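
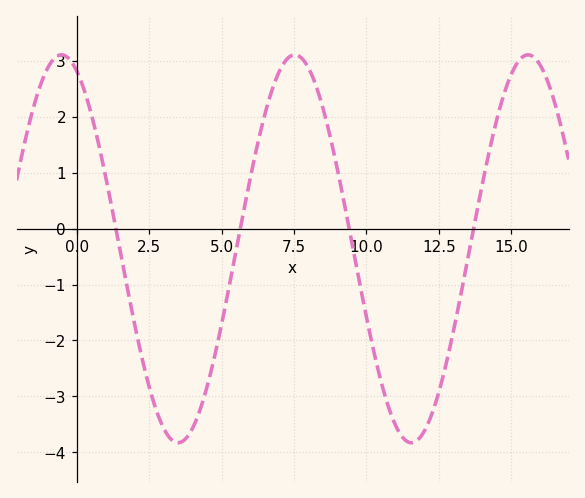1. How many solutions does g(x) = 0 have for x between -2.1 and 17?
4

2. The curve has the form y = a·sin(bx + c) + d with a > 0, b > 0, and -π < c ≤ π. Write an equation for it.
y = 3.47sin(0.78x + 2) - 0.36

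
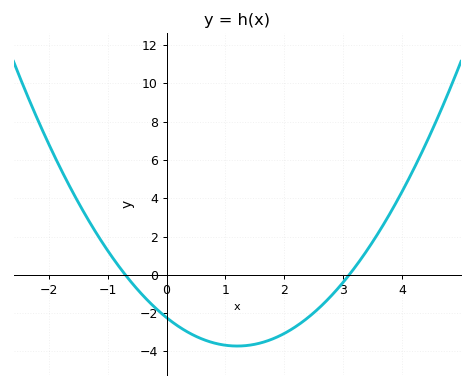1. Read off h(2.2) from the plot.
-2.6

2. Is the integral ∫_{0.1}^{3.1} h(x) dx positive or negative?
negative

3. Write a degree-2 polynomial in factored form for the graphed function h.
y = 1.03(x + 0.7)(x - 3.1)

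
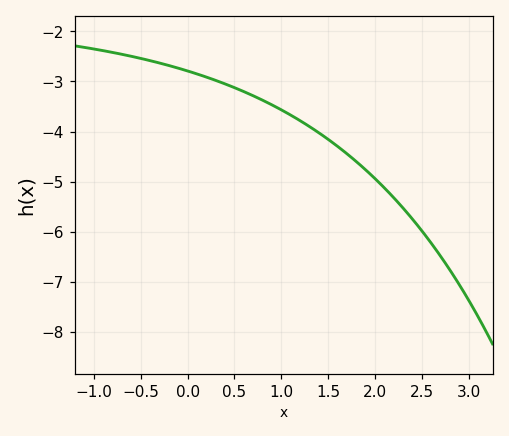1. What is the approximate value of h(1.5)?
-4.2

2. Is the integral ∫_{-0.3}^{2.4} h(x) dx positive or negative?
negative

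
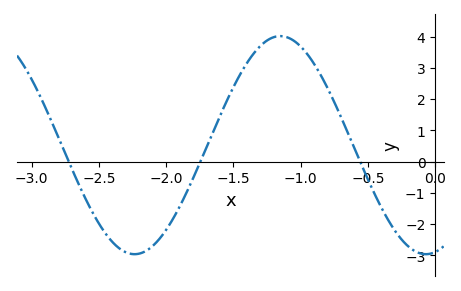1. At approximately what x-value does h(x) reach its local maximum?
-1.15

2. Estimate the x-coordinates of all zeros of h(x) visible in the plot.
-2.7, -1.75, -0.55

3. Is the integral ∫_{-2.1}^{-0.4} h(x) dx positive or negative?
positive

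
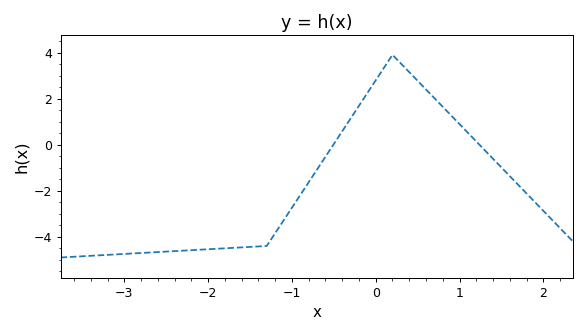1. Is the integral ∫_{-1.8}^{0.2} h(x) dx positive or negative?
negative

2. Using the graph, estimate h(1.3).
-0.24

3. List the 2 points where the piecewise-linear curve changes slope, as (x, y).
(-1.3, -4.4); (0.2, 3.9)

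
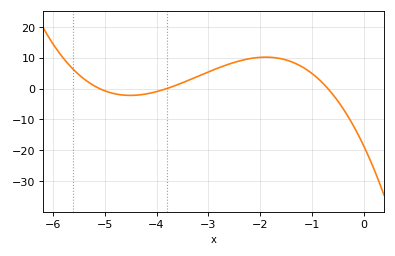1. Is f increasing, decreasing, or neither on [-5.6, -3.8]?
neither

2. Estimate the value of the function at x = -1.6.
9.63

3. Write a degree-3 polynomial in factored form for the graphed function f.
y = -1.39(x + 5.1)(x + 3.8)(x + 0.7)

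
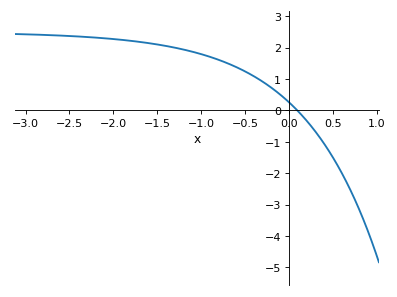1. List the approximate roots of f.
0.1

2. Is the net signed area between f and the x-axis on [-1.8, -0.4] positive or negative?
positive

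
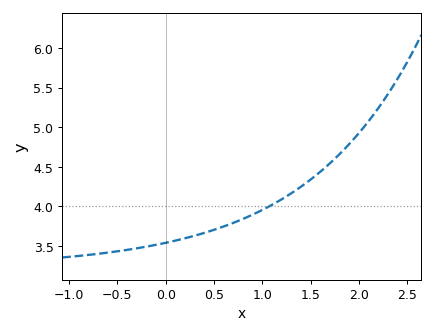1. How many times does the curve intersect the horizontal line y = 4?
1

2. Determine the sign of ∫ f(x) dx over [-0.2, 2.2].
positive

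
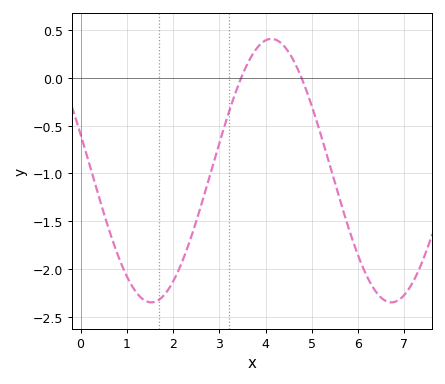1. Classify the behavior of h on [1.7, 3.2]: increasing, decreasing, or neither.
increasing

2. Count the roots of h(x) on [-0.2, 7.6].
2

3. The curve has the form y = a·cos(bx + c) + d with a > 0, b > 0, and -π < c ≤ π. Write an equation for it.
y = 1.38cos(1.2x + 1.3) - 0.97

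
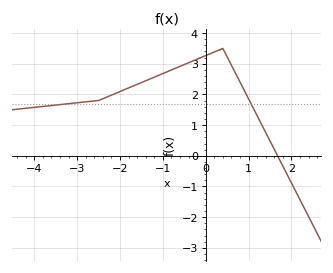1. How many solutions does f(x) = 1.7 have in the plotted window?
2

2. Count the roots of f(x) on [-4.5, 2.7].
1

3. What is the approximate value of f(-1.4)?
2.4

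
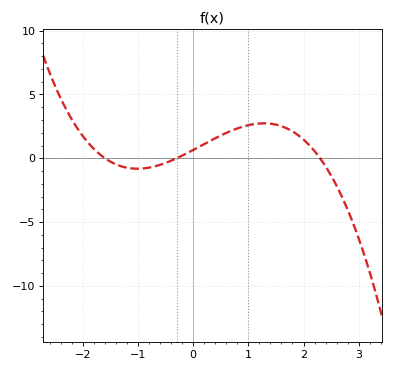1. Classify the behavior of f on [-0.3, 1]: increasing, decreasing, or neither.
increasing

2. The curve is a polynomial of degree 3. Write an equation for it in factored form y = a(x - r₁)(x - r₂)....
y = -0.59(x + 1.6)(x + 0.3)(x - 2.3)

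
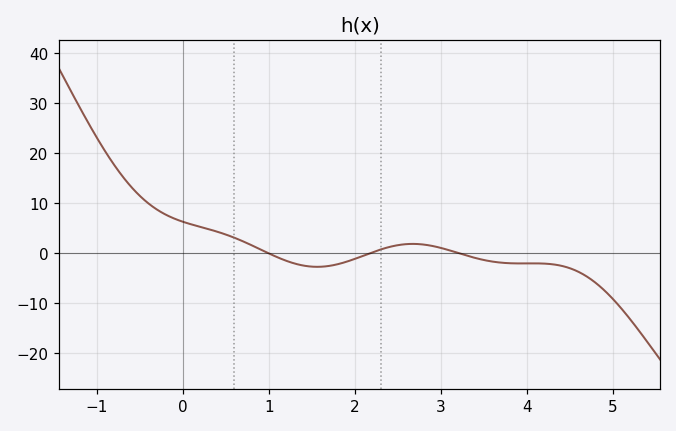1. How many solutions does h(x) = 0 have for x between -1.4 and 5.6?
3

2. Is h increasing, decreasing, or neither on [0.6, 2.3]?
neither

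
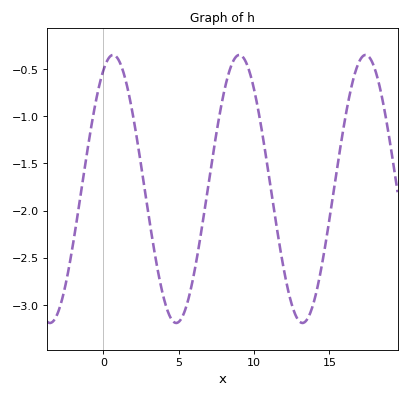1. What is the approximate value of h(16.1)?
-0.968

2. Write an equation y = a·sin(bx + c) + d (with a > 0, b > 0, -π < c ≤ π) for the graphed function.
y = 1.42sin(0.75x + 1.09) - 1.77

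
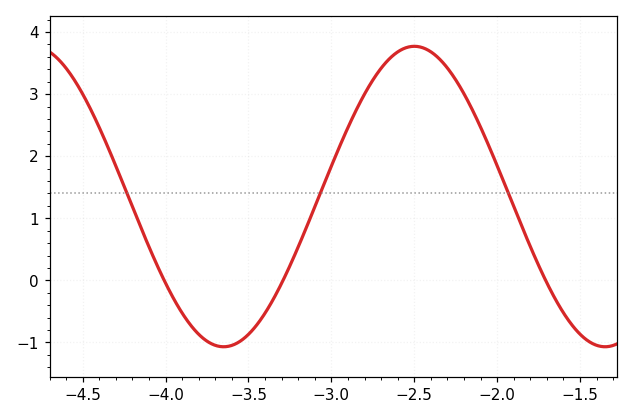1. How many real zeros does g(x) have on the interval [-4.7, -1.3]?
3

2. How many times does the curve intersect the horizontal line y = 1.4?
3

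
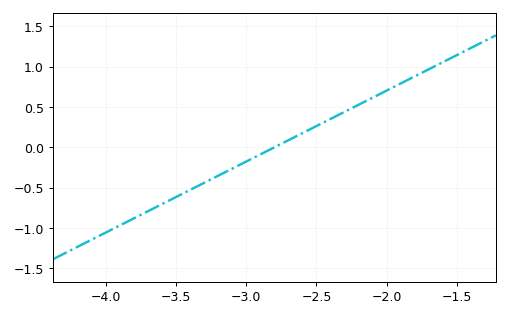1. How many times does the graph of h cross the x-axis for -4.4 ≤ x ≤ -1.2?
1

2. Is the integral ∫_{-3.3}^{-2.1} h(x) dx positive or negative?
positive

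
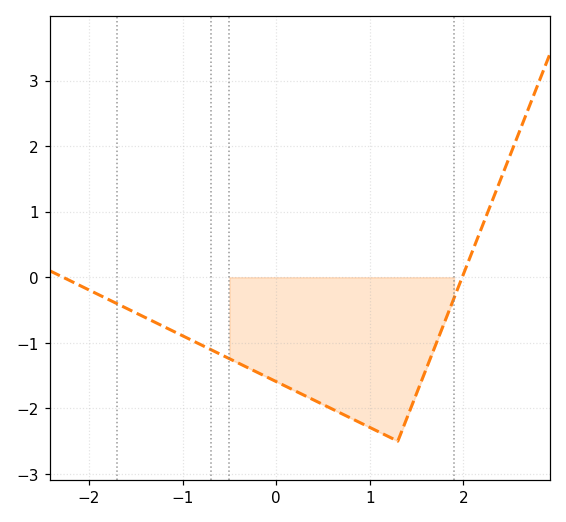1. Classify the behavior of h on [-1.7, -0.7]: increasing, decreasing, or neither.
decreasing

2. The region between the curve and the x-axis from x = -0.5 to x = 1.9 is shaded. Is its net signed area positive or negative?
negative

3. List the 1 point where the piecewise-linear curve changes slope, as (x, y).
(1.3, -2.5)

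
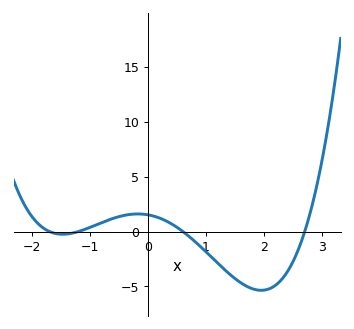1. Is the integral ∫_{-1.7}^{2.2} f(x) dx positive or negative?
negative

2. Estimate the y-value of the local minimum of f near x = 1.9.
-5.35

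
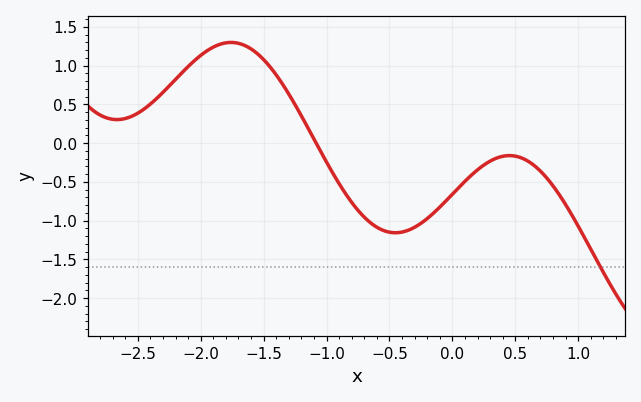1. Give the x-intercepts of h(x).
-1.08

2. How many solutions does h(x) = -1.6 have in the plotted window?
1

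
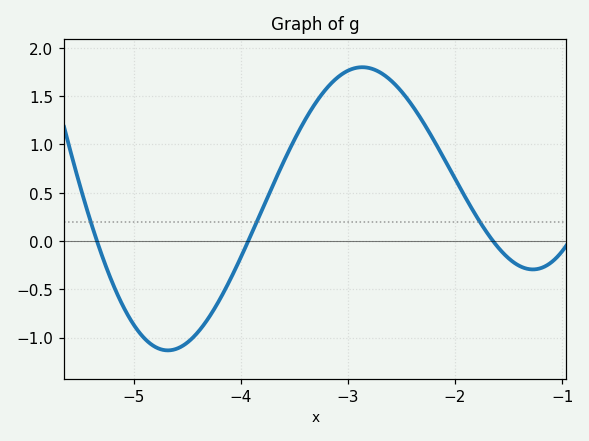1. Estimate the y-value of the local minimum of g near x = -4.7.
-1.13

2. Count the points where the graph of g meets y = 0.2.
3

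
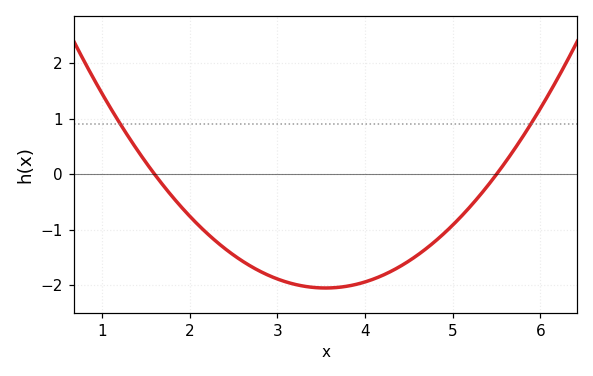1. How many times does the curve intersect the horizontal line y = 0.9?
2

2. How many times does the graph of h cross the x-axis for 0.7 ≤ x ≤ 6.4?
2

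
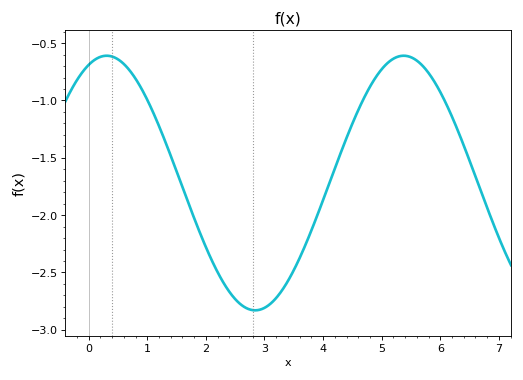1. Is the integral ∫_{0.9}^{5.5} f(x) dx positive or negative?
negative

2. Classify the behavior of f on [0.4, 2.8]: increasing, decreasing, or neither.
decreasing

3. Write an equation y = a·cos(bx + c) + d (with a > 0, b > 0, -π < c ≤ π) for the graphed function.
y = 1.11cos(1.24x - 0.382) - 1.72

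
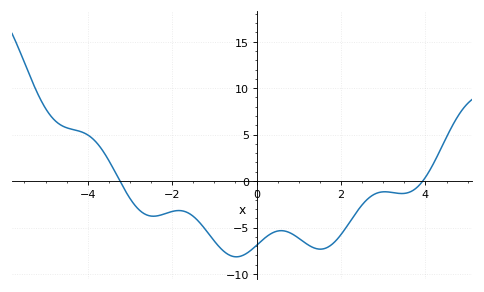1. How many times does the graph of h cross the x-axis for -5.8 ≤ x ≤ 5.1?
2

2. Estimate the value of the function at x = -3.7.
3.62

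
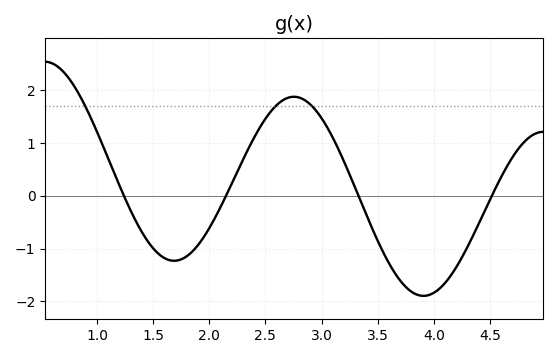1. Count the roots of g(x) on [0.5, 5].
4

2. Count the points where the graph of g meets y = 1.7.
3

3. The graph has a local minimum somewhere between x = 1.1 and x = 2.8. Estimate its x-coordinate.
1.69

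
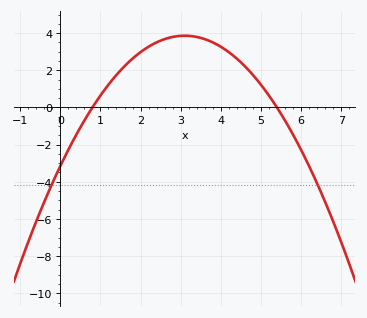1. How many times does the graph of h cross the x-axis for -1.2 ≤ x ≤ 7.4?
2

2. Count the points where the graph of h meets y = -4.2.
2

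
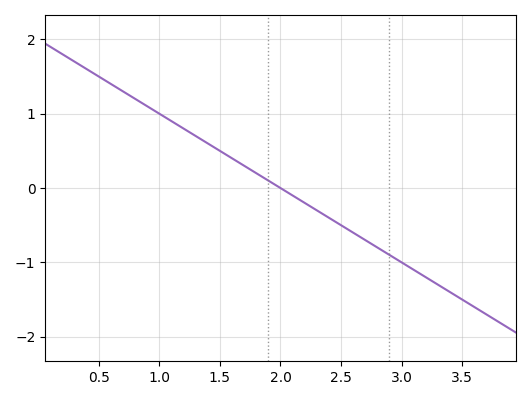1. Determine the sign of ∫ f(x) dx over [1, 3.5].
negative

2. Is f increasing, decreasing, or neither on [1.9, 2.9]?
decreasing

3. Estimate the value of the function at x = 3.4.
-1.4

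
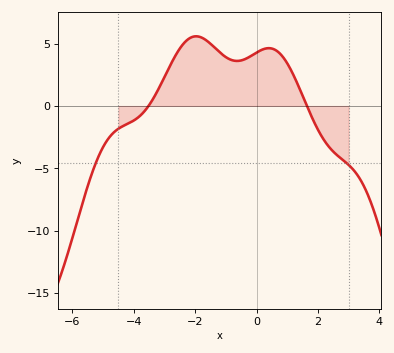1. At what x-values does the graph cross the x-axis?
-3.52, 1.64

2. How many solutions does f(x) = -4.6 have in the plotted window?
2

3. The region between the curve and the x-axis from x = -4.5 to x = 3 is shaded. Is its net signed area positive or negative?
positive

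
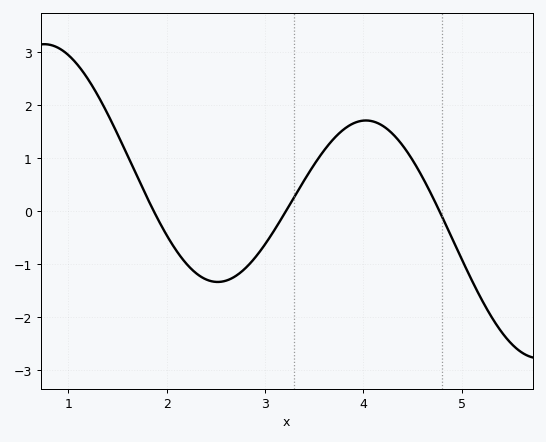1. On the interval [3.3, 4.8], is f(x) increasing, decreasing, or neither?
neither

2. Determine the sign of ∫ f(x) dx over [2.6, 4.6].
positive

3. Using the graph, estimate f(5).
-0.898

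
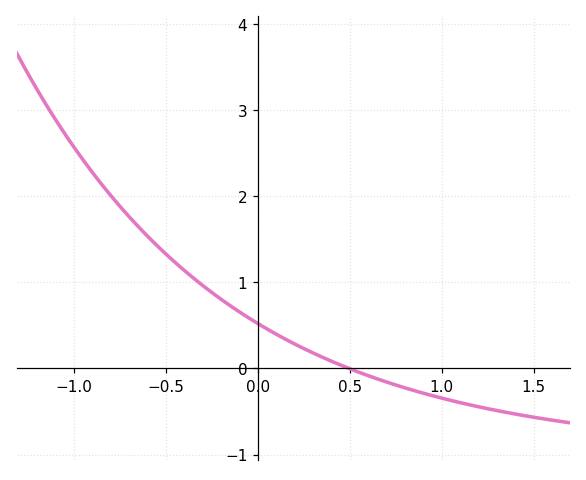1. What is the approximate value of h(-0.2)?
0.802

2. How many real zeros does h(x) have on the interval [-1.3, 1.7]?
1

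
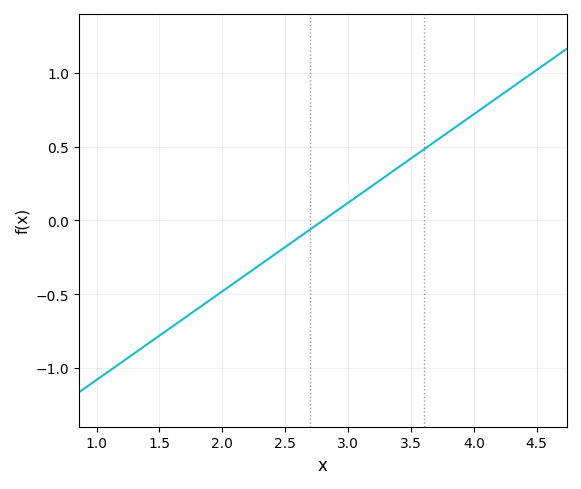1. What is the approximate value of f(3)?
0.1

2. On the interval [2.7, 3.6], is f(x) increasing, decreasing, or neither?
increasing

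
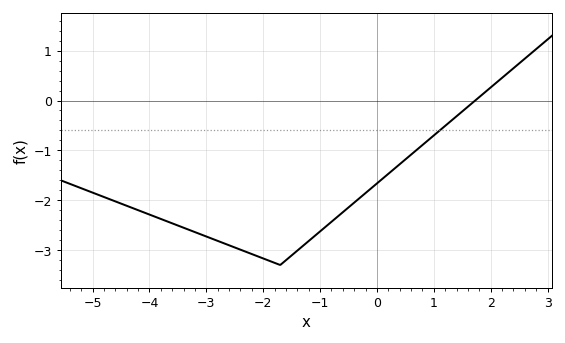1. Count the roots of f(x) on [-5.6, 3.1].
1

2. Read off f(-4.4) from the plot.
-2.1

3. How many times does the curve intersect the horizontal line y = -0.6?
1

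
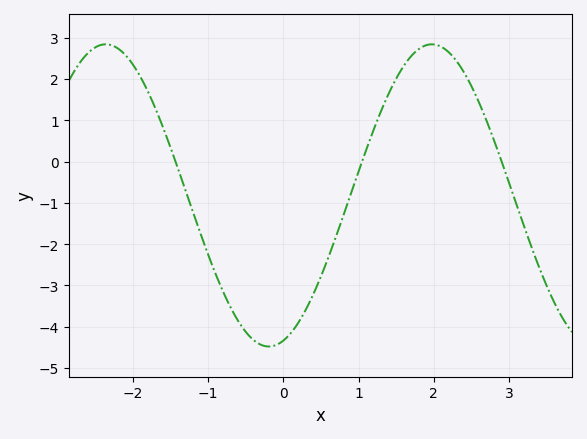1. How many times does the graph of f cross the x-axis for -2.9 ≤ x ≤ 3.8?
3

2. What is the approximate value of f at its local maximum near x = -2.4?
2.8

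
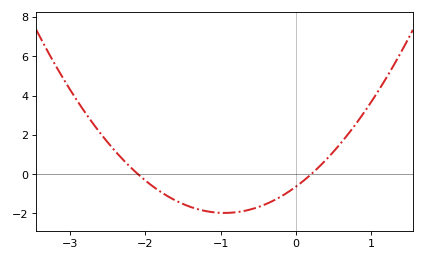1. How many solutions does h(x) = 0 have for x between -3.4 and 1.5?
2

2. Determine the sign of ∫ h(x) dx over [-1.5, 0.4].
negative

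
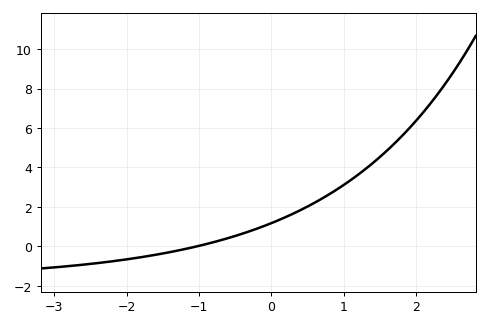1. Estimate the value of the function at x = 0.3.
1.6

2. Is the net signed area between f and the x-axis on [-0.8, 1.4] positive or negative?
positive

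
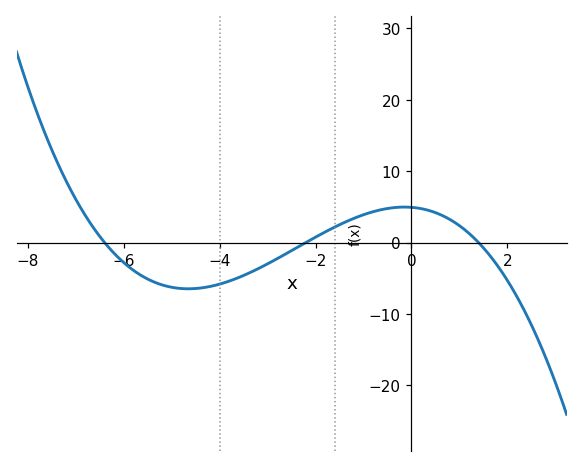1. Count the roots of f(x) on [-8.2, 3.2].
3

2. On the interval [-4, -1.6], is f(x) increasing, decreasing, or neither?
increasing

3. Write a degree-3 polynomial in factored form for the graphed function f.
y = -0.25(x + 6.4)(x + 2.2)(x - 1.4)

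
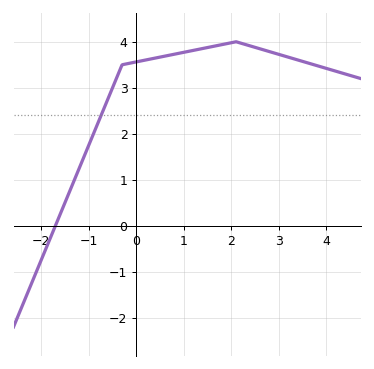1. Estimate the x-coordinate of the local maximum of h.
2.1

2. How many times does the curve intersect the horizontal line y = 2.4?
1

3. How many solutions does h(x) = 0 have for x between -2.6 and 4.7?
1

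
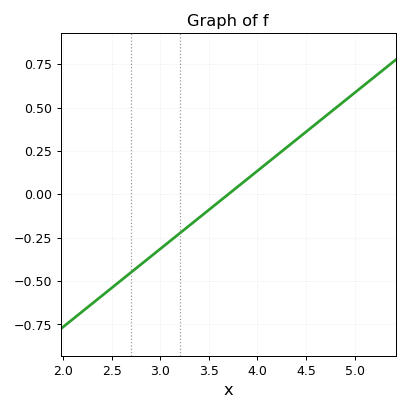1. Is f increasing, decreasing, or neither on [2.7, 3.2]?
increasing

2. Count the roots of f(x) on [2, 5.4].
1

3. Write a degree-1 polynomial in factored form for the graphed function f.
y = 0.45(x - 3.7)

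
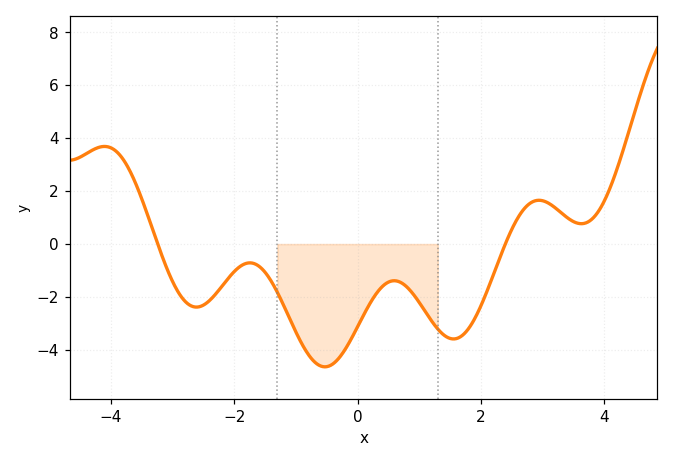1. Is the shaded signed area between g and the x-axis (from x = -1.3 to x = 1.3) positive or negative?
negative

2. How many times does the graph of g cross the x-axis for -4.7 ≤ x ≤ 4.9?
2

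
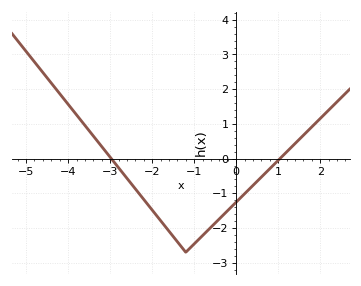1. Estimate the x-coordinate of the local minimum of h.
-1.2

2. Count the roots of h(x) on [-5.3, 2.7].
2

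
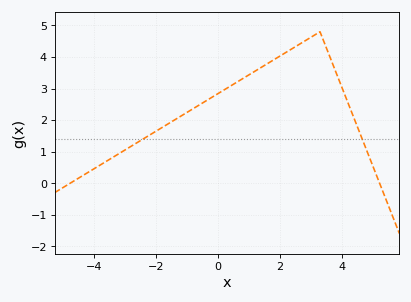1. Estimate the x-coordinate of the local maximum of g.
3.3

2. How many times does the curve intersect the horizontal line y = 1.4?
2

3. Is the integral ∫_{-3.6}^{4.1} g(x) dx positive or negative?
positive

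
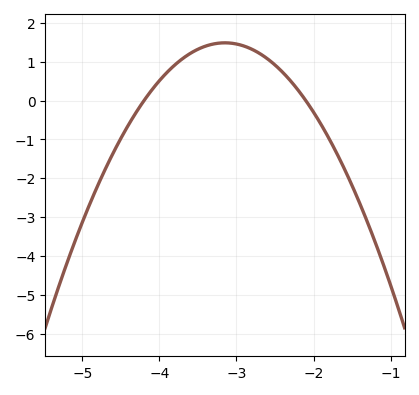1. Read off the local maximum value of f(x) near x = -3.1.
1.49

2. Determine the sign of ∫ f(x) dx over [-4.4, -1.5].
positive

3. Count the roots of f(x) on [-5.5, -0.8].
2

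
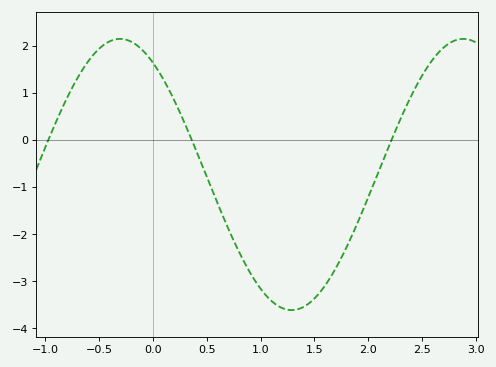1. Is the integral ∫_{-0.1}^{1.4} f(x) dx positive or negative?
negative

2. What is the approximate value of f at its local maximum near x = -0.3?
2.1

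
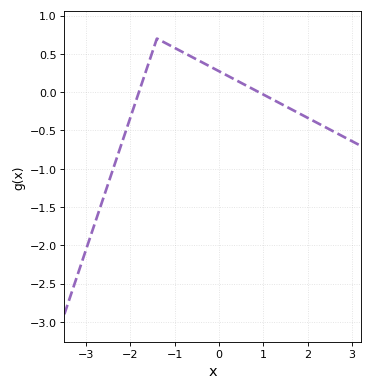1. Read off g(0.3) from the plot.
0.2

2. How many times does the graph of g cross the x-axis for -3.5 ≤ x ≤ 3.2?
2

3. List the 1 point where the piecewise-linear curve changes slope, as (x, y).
(-1.4, 0.7)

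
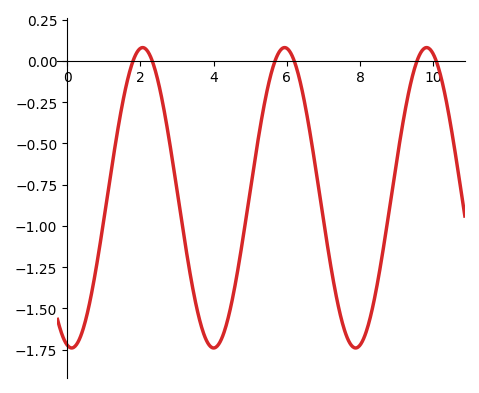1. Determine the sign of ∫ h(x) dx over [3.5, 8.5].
negative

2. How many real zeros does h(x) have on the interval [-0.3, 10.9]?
6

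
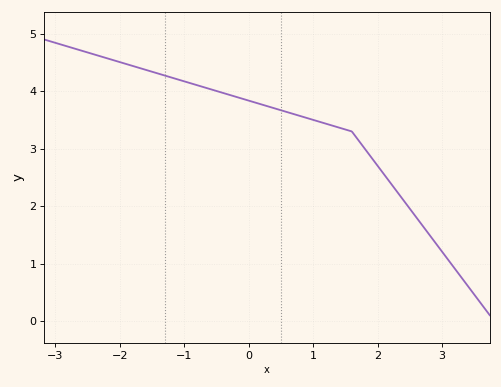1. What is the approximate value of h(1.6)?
3.3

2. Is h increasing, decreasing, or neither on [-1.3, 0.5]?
decreasing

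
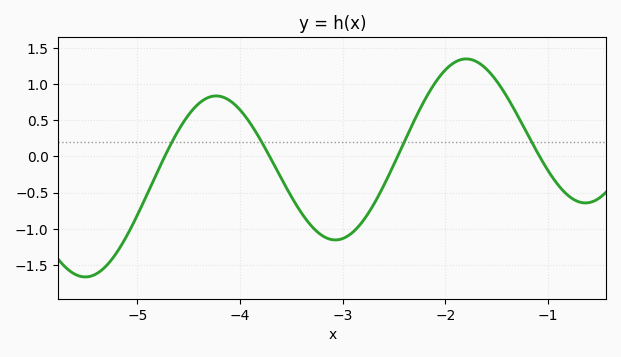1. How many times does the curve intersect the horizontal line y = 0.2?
4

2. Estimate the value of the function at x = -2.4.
0.2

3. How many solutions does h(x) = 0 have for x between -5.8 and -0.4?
4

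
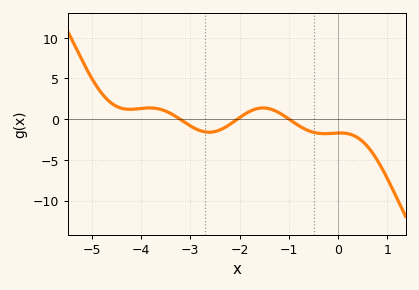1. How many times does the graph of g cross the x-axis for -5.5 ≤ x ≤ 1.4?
3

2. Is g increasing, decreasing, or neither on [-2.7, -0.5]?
neither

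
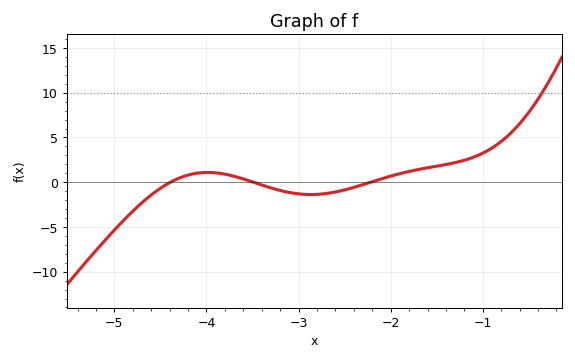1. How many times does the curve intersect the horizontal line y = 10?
1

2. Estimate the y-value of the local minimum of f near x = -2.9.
-1.38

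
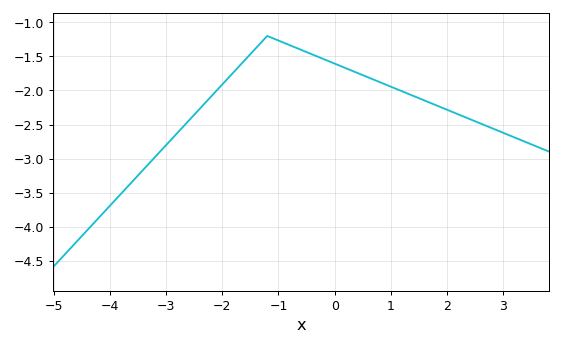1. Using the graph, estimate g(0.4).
-1.75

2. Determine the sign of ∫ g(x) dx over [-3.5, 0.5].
negative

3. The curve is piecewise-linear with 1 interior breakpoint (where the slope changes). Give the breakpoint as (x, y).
(-1.2, -1.2)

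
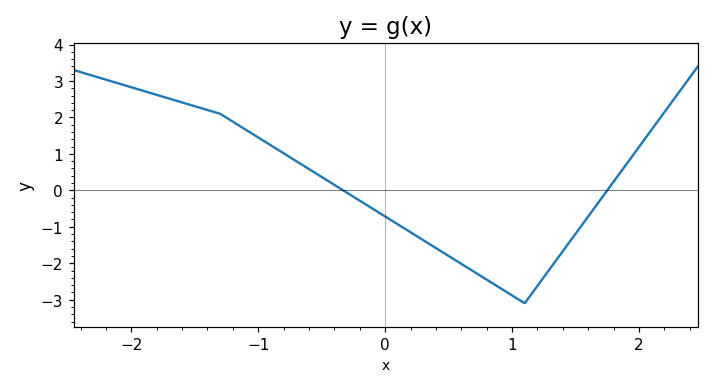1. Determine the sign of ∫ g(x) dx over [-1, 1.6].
negative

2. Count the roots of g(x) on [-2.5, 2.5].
2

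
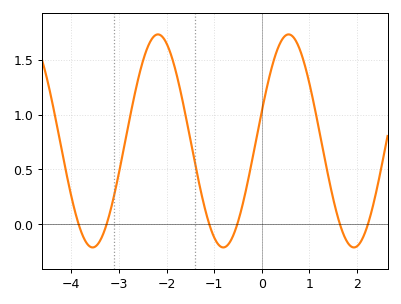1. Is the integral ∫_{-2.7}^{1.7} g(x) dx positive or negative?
positive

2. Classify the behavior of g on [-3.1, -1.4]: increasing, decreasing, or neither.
neither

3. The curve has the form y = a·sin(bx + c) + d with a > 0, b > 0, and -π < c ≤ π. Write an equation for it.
y = 0.97sin(2.29x + 0.28) + 0.76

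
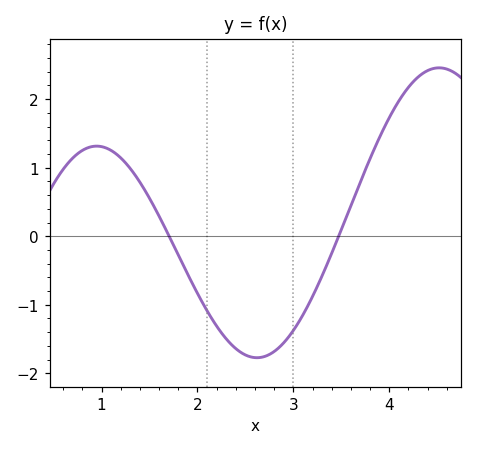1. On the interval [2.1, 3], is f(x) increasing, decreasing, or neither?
neither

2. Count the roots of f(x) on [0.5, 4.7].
2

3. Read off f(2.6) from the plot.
-1.77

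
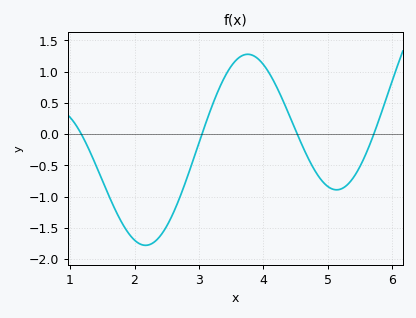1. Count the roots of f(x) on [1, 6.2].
4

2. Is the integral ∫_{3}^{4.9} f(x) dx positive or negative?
positive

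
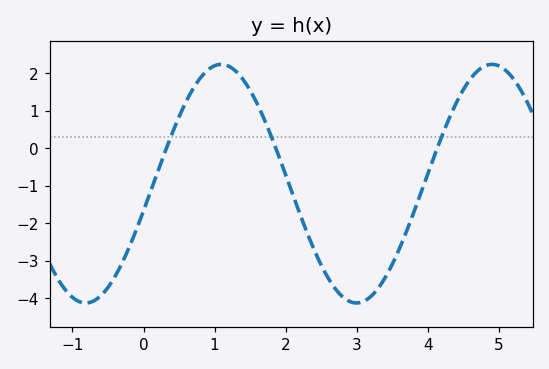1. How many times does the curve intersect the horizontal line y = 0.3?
3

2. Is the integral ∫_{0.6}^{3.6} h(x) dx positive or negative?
negative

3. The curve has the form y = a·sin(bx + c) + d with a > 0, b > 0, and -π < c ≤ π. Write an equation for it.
y = 3.18sin(1.6x - 0.23) - 0.94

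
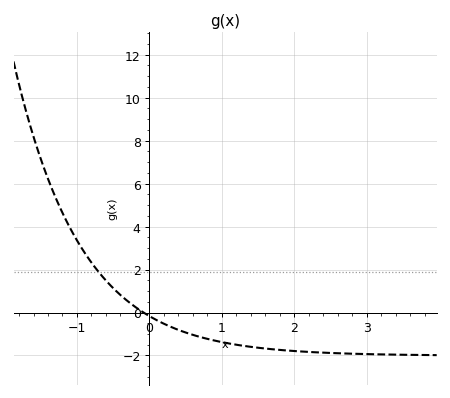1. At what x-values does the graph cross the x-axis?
-0.1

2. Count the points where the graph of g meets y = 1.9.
1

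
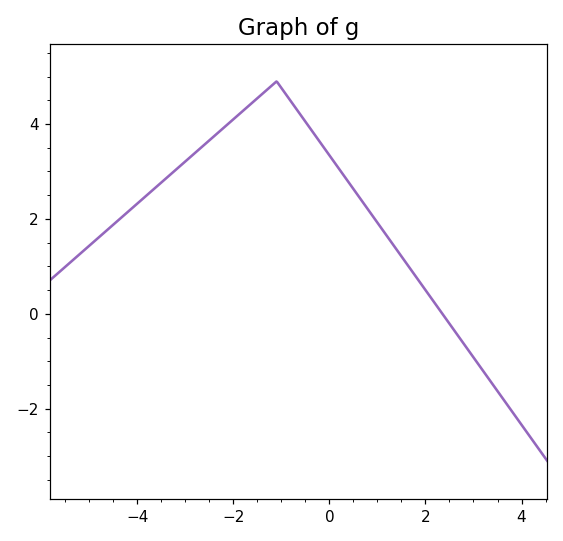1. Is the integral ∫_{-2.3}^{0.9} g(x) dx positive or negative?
positive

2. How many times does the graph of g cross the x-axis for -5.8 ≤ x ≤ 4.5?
1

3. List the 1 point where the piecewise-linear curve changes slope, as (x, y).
(-1.1, 4.9)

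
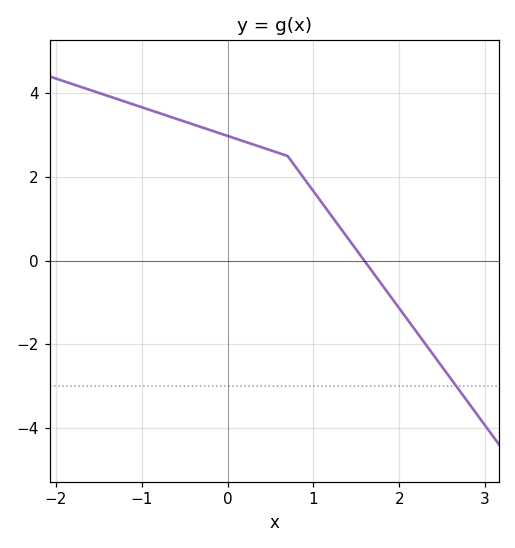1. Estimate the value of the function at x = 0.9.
2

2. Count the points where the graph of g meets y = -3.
1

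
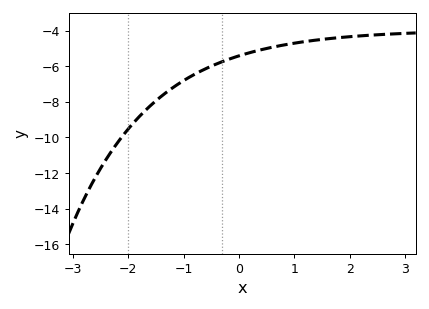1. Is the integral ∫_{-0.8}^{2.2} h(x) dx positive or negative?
negative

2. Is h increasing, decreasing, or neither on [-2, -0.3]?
increasing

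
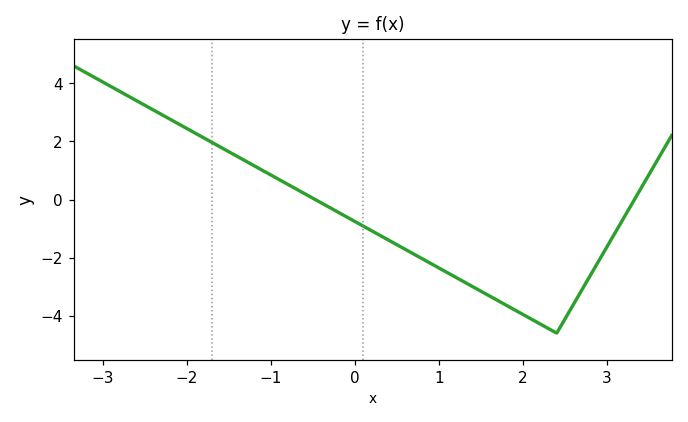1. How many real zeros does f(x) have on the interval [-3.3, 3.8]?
2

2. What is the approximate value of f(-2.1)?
2.6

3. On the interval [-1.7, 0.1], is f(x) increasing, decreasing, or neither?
decreasing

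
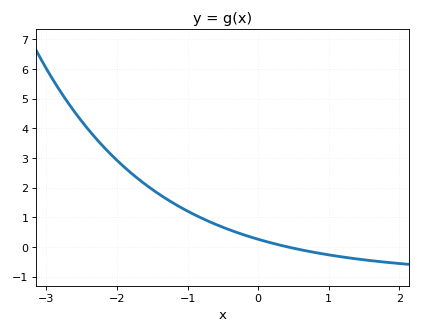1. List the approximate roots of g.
0.4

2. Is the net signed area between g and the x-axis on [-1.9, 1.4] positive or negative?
positive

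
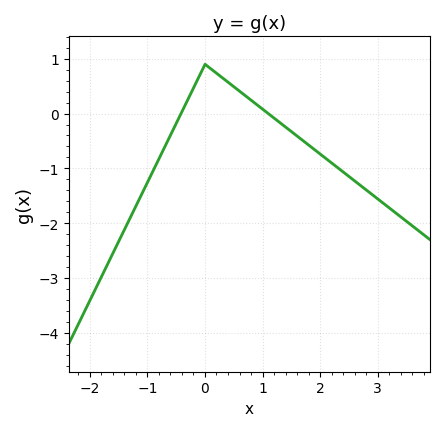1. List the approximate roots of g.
-0.417, 1.1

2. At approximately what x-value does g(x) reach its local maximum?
-0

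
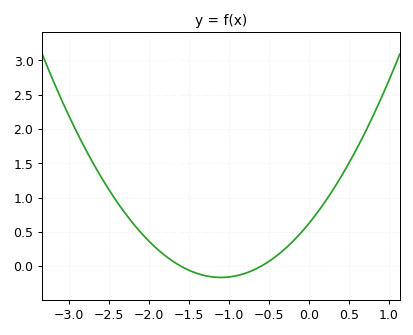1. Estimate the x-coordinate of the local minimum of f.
-1.1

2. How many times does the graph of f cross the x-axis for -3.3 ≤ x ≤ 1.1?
2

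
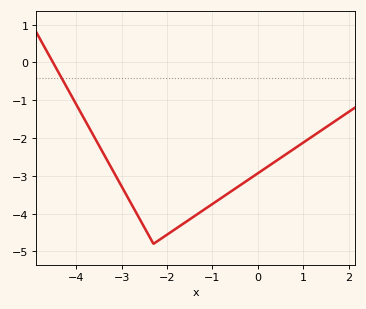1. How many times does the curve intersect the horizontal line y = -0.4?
1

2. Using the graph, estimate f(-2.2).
-4.7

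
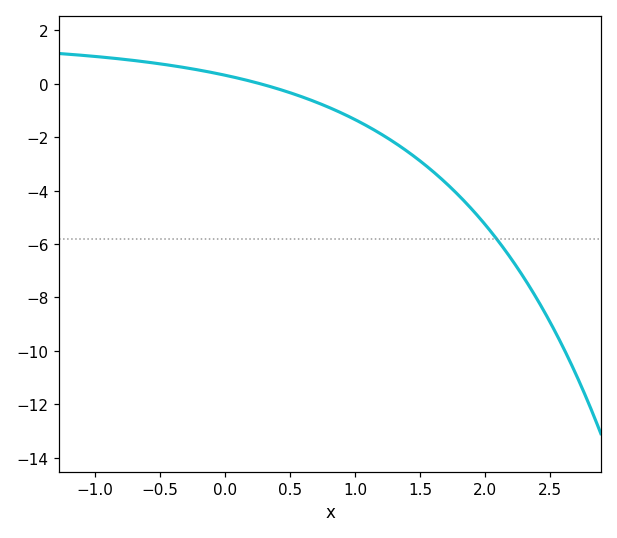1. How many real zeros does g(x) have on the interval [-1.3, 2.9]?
1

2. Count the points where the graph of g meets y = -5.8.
1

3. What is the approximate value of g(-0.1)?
0.421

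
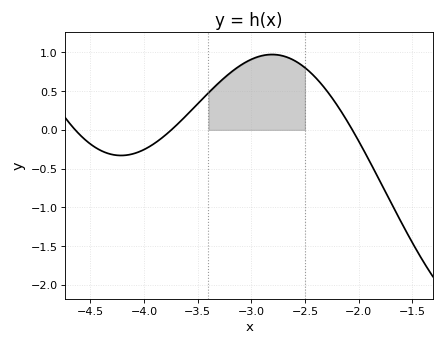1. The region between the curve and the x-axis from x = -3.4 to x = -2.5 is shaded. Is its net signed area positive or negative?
positive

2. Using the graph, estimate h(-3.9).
-0.172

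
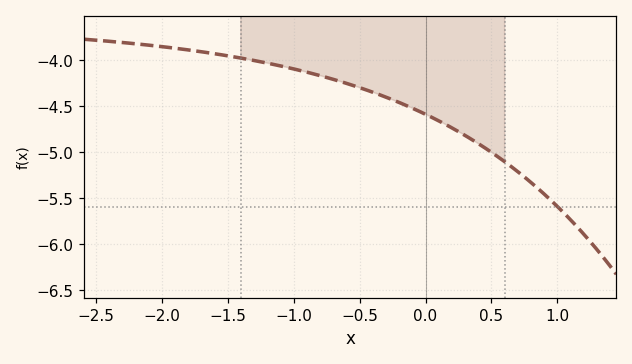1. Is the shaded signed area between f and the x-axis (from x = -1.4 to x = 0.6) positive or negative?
negative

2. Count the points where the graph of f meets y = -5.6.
1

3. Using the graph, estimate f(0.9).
-5.45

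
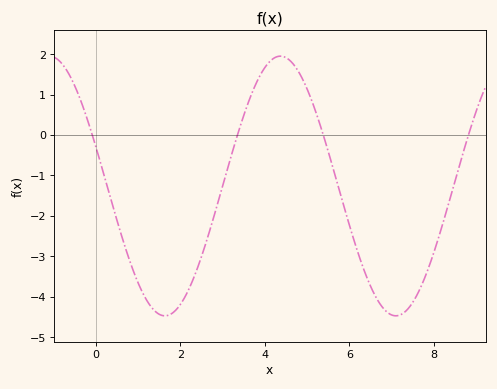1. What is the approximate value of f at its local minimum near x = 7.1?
-4.47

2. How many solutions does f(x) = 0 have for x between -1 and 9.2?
4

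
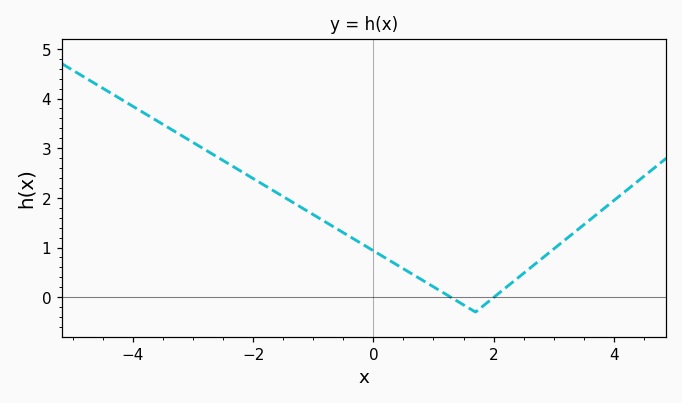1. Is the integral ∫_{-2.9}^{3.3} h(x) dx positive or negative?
positive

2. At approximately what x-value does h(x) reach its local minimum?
1.7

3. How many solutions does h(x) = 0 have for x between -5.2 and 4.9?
2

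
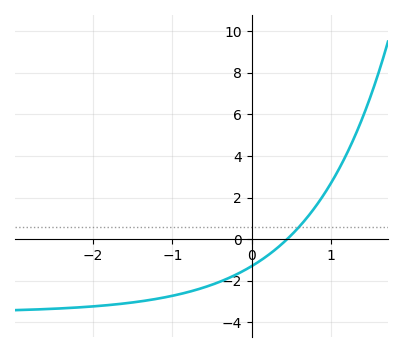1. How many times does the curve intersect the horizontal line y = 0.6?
1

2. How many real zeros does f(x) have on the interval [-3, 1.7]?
1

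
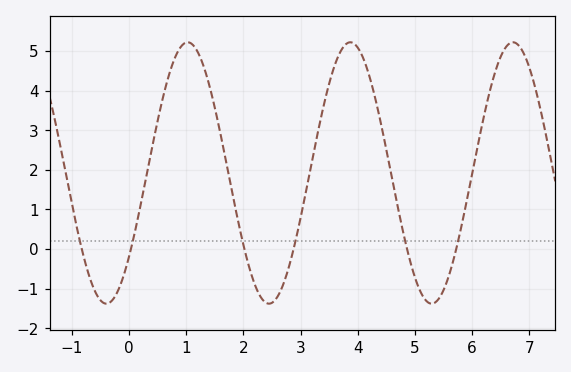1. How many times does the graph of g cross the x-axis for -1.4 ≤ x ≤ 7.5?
6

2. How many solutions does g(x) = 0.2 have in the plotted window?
6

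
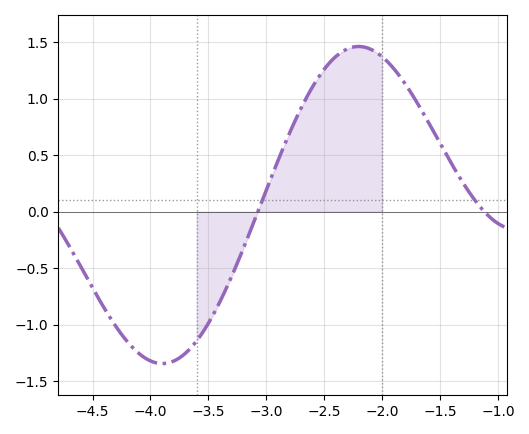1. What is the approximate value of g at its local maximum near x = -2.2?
1.45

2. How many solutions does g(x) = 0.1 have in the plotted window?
2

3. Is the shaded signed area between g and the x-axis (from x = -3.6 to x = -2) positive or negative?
positive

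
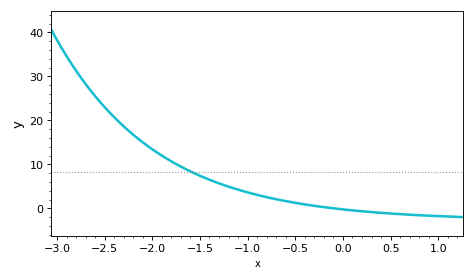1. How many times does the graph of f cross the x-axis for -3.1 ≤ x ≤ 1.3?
1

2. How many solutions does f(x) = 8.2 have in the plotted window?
1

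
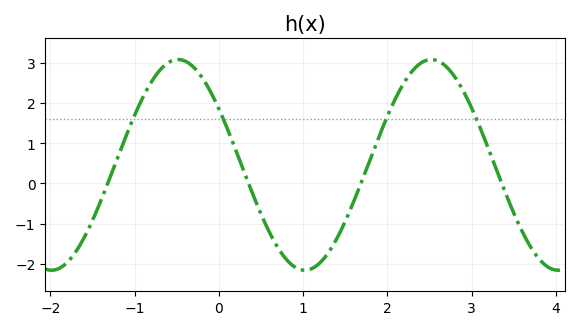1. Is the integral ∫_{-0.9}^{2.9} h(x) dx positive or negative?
positive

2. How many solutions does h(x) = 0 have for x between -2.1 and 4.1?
4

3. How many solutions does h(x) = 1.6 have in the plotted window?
4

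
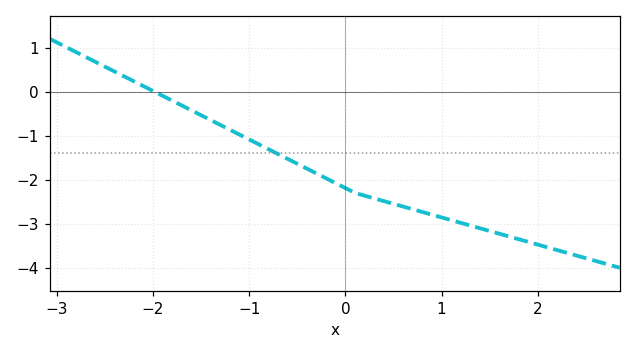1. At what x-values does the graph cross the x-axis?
-1.98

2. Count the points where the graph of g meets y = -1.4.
1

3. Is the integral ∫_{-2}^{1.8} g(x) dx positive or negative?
negative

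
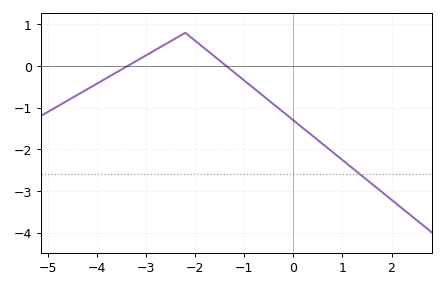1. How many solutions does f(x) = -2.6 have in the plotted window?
1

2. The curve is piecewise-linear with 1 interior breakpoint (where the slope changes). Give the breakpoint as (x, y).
(-2.2, 0.8)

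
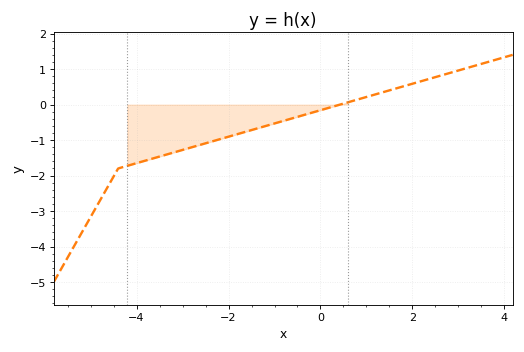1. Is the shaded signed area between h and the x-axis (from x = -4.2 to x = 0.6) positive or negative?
negative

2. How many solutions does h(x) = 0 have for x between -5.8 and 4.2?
1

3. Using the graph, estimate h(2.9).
0.923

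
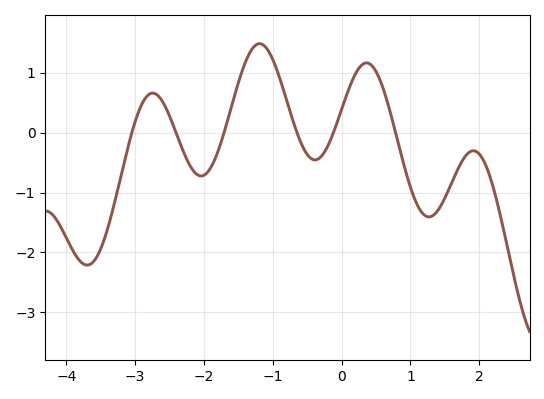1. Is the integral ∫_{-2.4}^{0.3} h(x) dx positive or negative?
positive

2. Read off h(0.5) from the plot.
1.02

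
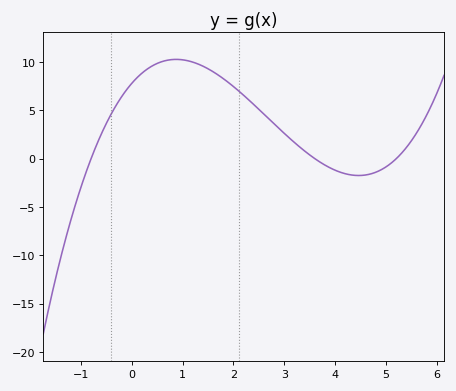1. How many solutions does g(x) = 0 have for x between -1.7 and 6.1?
3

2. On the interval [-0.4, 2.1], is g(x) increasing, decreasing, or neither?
neither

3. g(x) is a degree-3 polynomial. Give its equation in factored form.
y = 0.52(x + 0.8)(x - 3.6)(x - 5.2)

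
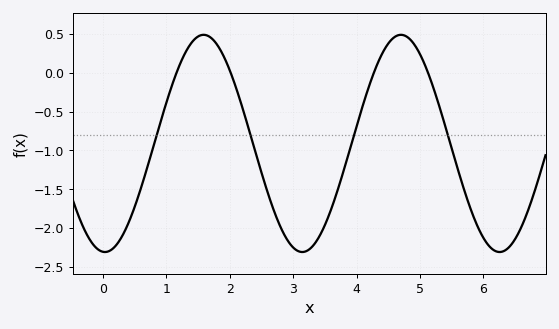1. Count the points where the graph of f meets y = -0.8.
4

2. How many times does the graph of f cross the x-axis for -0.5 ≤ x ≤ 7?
4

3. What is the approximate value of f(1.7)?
0.45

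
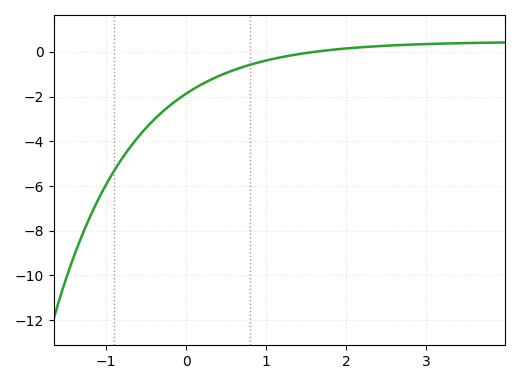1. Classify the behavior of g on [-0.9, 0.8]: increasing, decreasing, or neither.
increasing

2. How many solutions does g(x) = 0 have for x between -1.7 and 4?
1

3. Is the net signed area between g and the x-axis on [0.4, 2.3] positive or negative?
negative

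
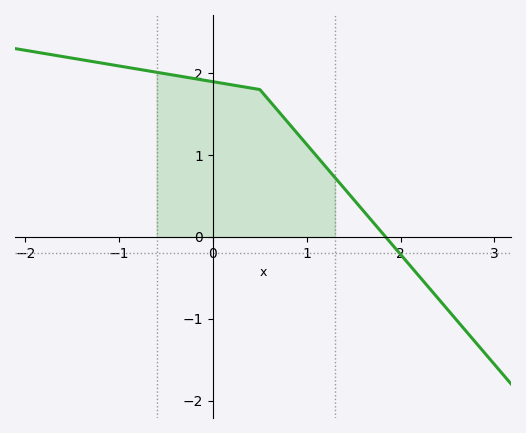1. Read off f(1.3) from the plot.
0.7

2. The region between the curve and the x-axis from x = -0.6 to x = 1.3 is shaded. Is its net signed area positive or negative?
positive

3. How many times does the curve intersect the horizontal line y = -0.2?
1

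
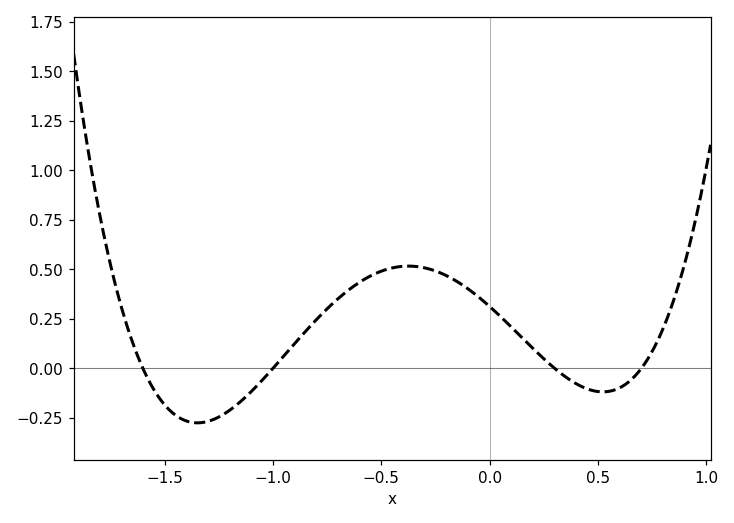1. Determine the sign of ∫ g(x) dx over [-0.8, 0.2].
positive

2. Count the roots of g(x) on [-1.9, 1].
4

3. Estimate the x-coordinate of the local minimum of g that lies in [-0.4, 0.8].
0.523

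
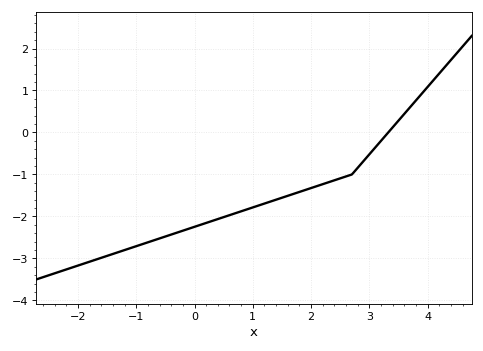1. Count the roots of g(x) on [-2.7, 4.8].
1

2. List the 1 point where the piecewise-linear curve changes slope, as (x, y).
(2.7, -1)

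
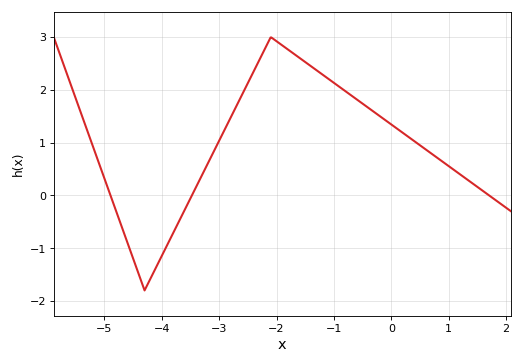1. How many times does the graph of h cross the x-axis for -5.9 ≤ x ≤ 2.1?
3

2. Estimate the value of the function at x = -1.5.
2.53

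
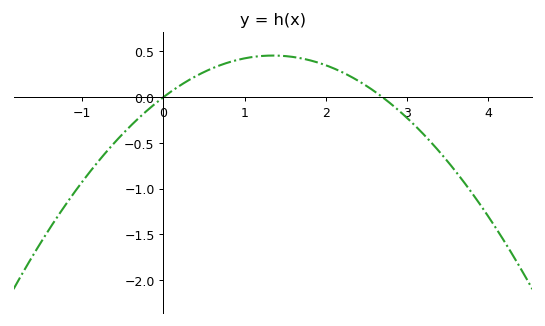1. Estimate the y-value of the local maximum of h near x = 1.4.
0.456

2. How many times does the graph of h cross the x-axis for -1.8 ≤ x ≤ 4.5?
2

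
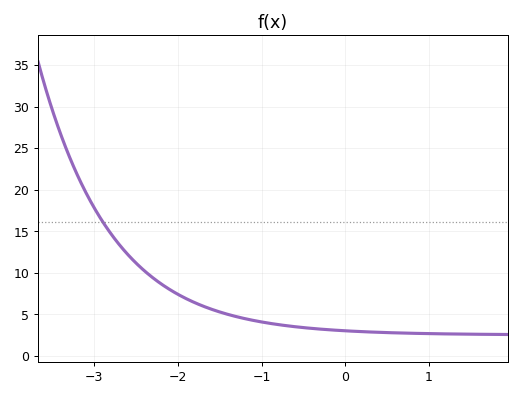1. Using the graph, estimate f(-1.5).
5.5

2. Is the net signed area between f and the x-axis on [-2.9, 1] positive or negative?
positive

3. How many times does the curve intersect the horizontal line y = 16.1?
1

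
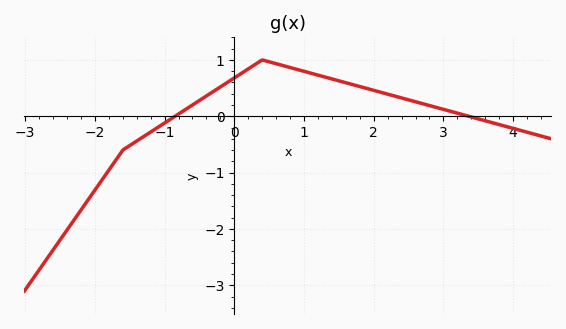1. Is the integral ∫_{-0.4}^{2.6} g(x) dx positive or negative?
positive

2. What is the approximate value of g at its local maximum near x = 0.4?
1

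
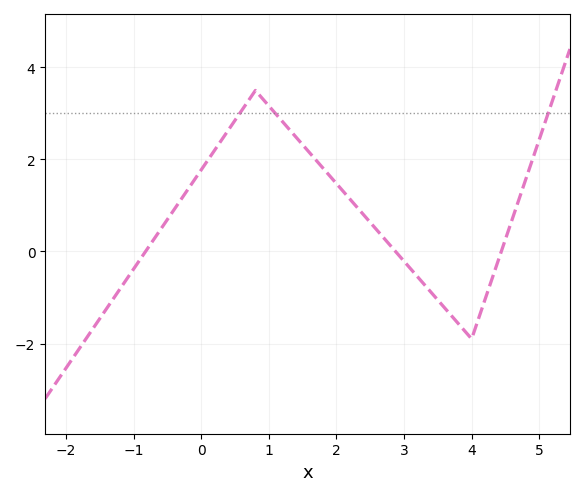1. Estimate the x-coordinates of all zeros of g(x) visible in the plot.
-0.825, 2.87, 4.44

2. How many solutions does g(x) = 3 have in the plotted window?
3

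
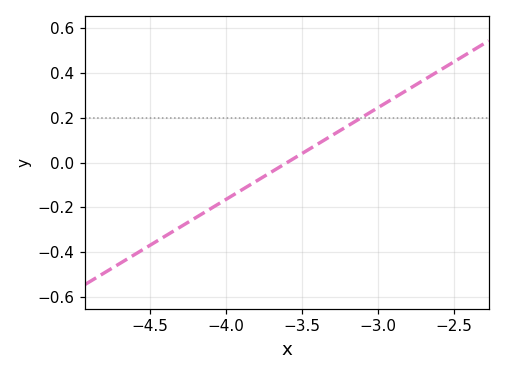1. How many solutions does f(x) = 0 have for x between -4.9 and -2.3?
1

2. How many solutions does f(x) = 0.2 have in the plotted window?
1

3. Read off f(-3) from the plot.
0.246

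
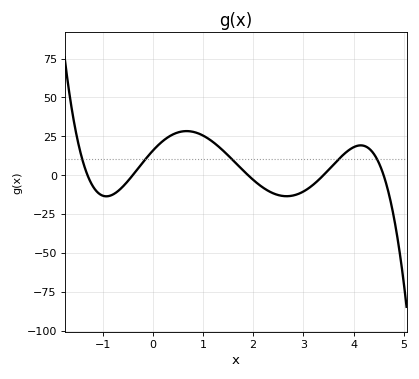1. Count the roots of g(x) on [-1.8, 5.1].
5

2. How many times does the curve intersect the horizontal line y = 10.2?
5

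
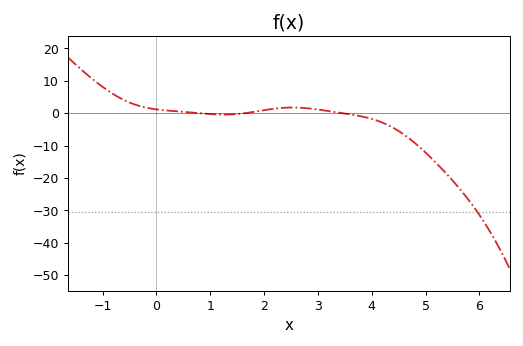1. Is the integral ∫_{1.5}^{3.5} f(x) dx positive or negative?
positive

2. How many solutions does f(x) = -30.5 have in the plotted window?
1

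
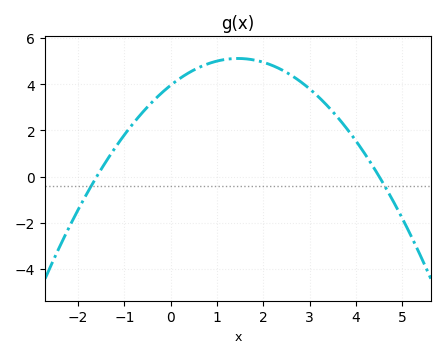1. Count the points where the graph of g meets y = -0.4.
2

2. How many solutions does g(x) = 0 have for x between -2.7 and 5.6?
2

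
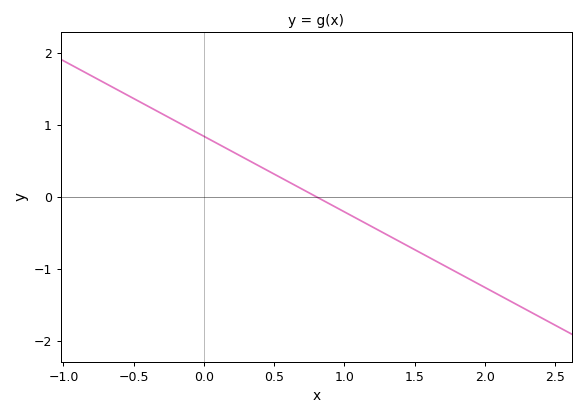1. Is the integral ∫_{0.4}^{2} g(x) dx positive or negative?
negative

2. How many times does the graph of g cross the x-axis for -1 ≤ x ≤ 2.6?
1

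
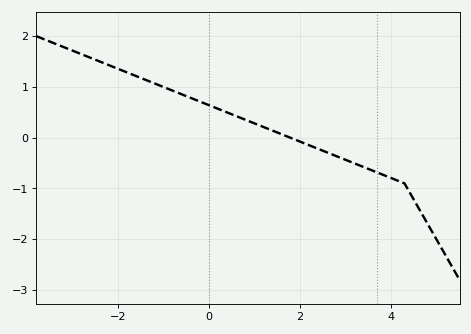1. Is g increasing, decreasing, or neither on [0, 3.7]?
decreasing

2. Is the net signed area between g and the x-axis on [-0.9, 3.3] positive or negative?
positive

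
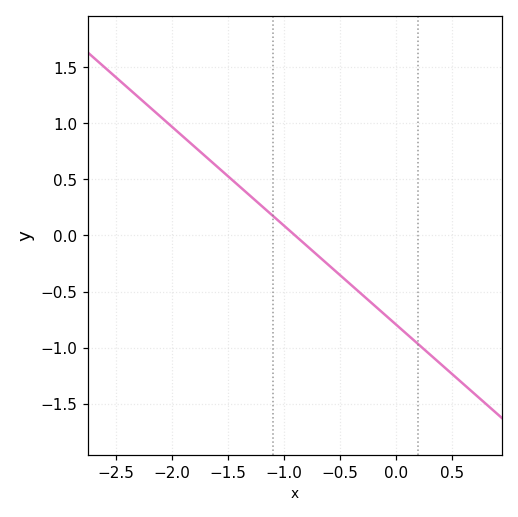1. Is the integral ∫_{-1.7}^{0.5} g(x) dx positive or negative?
negative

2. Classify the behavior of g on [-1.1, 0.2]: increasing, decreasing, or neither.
decreasing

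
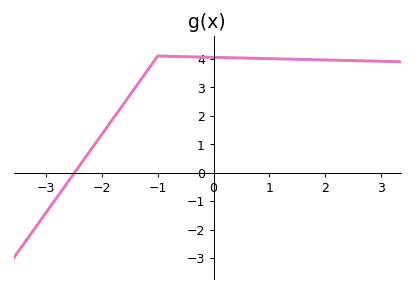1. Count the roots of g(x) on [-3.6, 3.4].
1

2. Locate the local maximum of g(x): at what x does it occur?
-1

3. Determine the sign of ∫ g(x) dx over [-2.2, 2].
positive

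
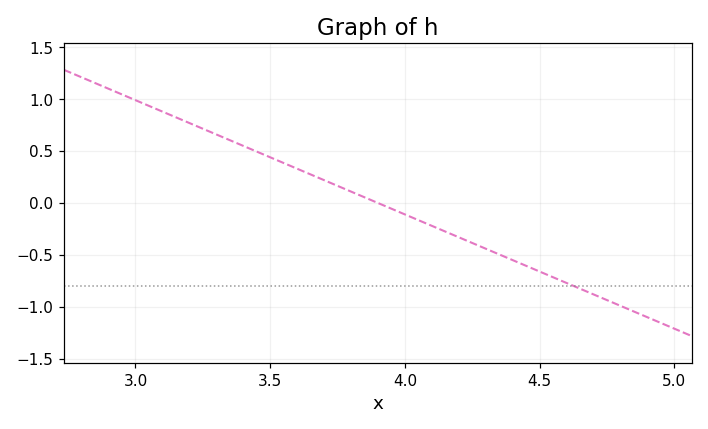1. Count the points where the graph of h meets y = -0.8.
1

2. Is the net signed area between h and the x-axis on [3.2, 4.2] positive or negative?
positive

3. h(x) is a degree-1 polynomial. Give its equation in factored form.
y = -1.1(x - 3.9)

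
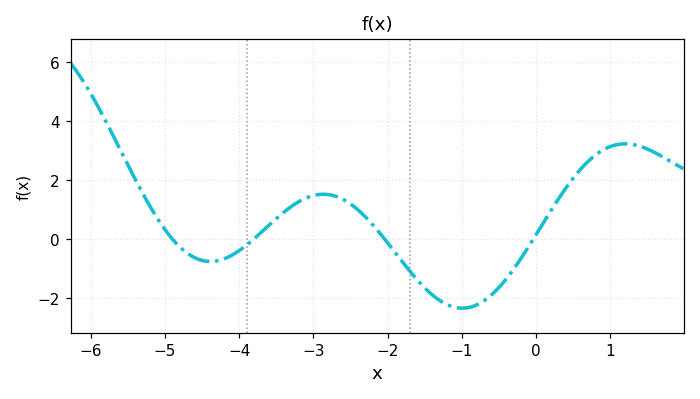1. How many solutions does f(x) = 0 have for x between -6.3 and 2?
4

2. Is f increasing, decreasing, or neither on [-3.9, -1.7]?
neither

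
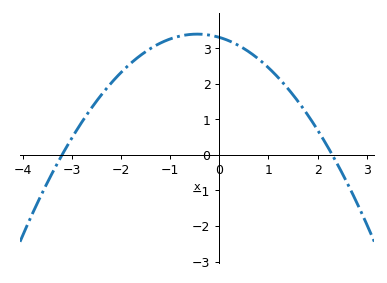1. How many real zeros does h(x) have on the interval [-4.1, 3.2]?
2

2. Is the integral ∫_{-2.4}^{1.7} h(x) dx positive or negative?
positive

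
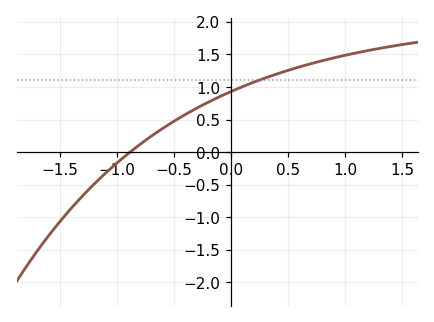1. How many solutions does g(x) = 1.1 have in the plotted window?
1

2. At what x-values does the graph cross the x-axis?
-0.883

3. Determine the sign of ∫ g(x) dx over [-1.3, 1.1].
positive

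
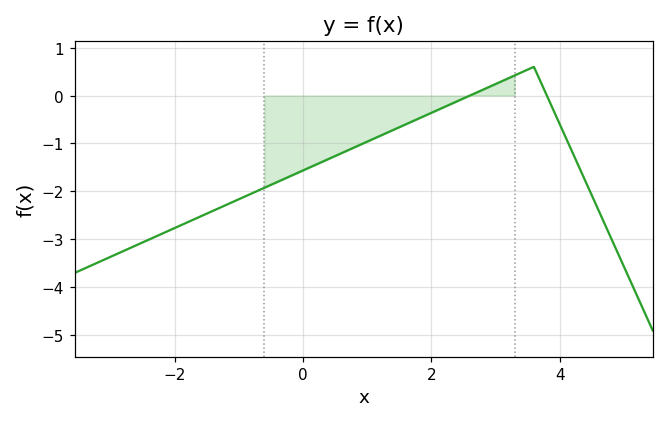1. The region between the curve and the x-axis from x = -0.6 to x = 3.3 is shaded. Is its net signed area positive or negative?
negative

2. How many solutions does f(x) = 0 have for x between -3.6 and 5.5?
2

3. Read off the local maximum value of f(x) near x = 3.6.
0.6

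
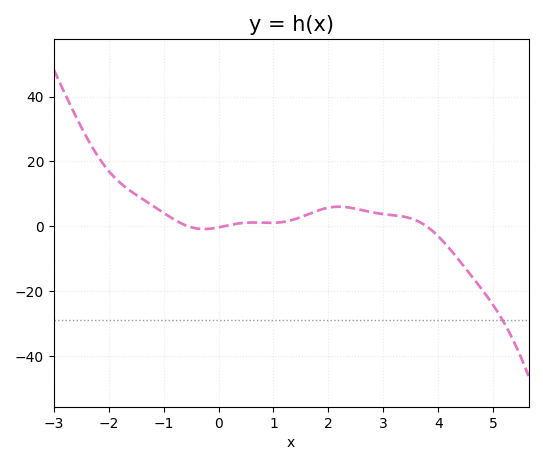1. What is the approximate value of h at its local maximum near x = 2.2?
6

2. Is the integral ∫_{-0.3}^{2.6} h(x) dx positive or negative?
positive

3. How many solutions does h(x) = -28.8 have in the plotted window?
1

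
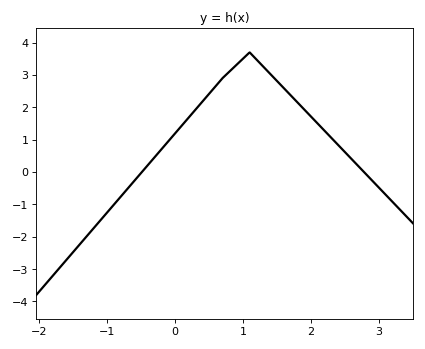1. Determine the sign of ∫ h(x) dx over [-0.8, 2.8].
positive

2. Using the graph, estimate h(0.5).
2.41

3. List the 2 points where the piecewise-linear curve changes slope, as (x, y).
(0.7, 2.9); (1.1, 3.7)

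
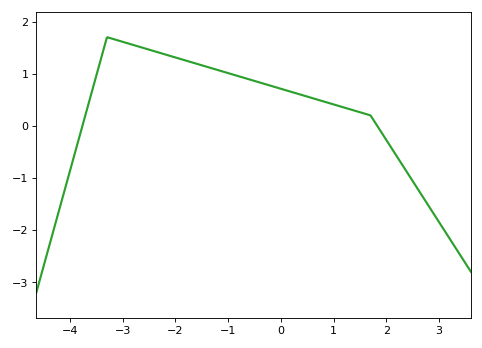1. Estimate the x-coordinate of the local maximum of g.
-3.2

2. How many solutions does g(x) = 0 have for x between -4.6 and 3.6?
2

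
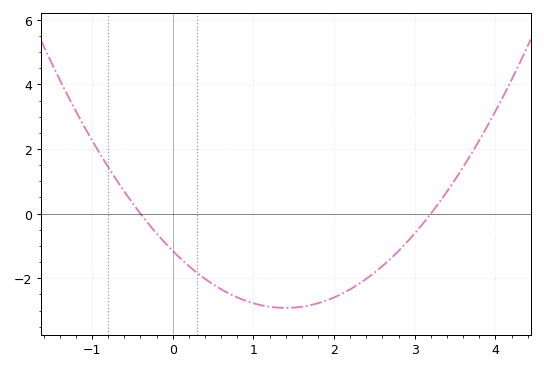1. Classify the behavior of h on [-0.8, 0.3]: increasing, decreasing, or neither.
decreasing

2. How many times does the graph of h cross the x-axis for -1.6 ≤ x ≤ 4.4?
2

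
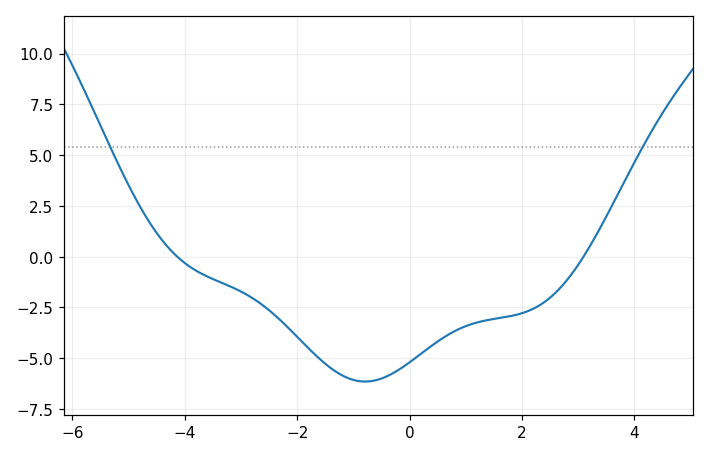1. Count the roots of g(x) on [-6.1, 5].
2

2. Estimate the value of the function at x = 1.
-3.42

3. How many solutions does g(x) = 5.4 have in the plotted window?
2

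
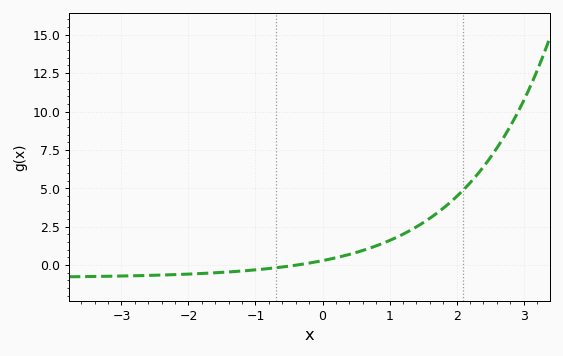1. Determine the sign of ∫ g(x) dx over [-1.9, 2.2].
positive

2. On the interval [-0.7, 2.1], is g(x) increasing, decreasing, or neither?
increasing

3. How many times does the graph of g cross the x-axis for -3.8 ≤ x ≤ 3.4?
1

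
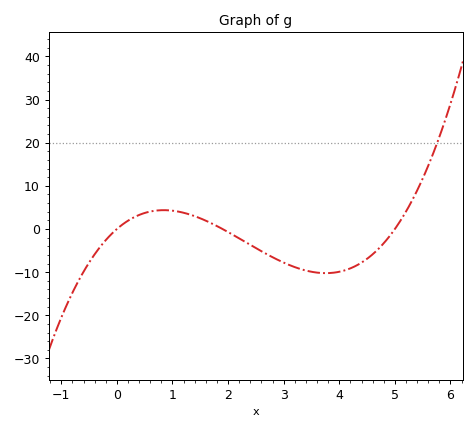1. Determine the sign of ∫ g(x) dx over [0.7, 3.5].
negative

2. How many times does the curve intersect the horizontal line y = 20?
1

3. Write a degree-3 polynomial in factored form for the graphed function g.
y = 1.18(x - 0)(x - 1.9)(x - 5)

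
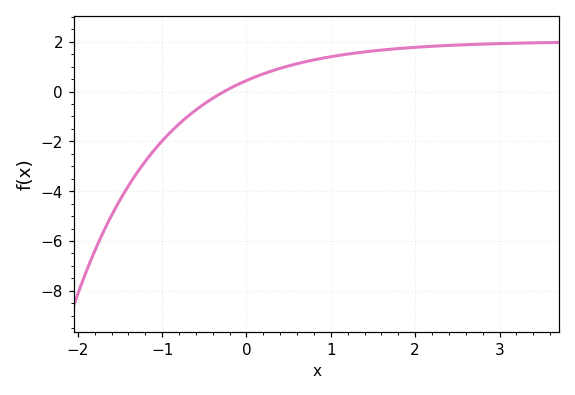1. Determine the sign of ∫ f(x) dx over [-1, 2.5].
positive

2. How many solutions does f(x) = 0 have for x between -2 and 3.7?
1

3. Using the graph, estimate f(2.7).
1.89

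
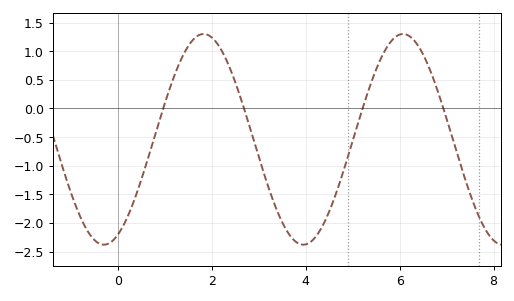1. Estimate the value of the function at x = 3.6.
-2.15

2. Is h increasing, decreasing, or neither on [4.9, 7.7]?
neither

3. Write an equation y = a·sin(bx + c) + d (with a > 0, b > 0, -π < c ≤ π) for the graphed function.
y = 1.84sin(1.5x - 1.1) - 0.54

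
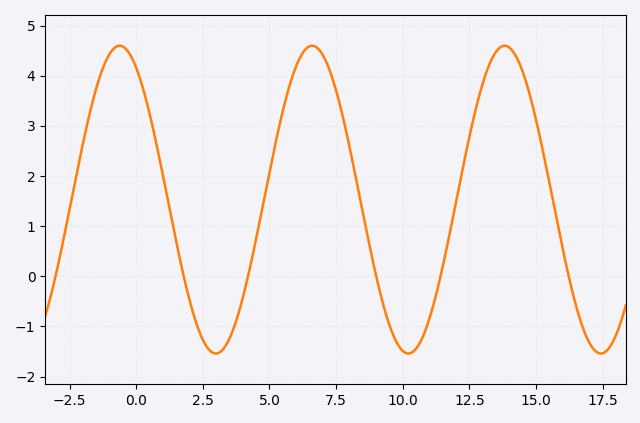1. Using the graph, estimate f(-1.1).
4.34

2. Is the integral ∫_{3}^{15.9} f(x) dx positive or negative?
positive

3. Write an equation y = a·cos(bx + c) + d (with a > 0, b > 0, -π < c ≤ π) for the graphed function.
y = 3.07cos(0.87x + 0.542) + 1.53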